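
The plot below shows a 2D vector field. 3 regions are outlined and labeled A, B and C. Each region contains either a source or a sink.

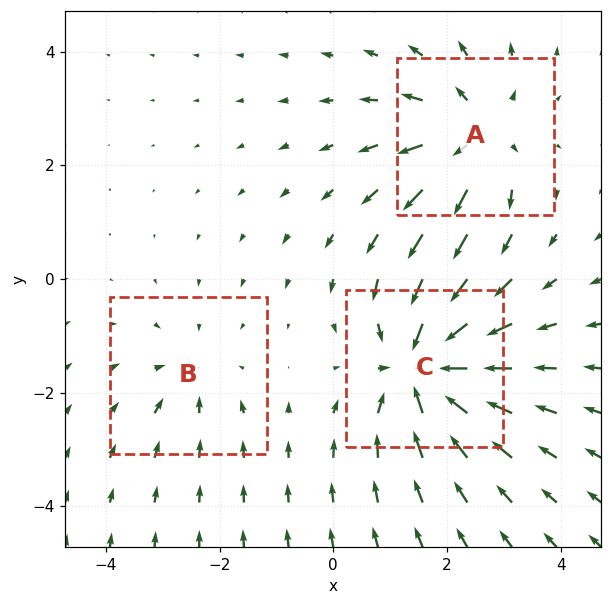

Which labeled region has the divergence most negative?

C

Divergence at each region's feature centre — A: about +4, B: about -2, C: about -5. Region C is most negative.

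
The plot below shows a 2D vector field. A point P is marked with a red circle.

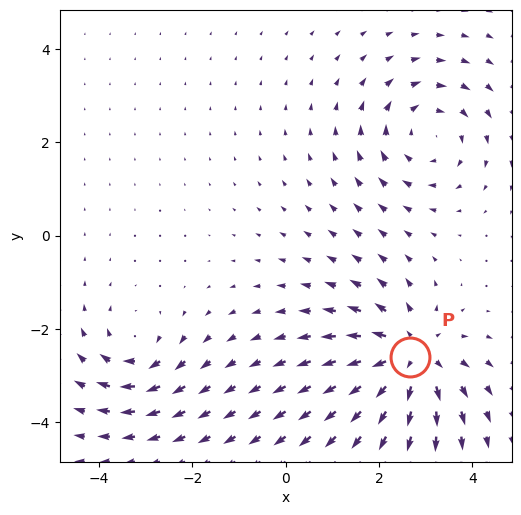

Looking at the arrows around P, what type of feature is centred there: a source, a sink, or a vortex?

At P (2.7, -2.6) the arrows spread outward. Divergence about +5, curl ≈0 — positive divergence with near-zero curl is a source.

source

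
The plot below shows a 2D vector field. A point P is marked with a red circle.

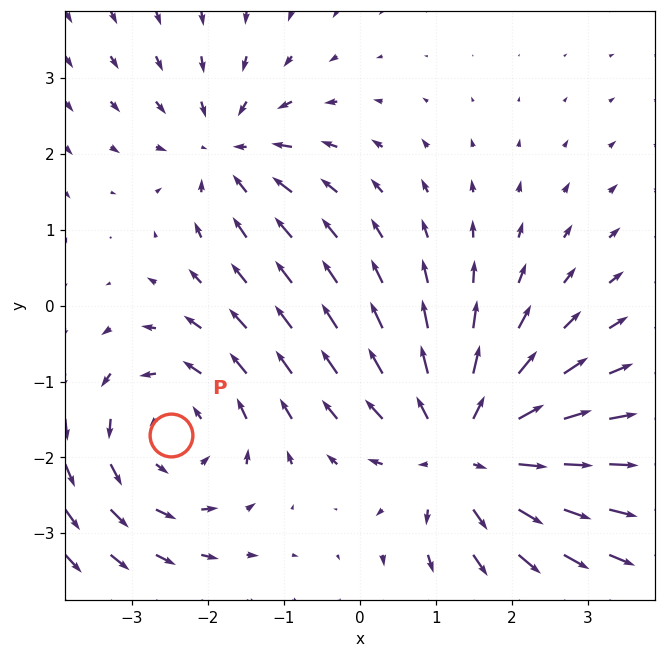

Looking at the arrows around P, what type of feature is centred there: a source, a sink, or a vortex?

At P (-2.5, -1.7) the arrows circulate counterclockwise. Divergence ≈0, curl about +3 — near-zero divergence with nonzero curl is a vortex.

vortex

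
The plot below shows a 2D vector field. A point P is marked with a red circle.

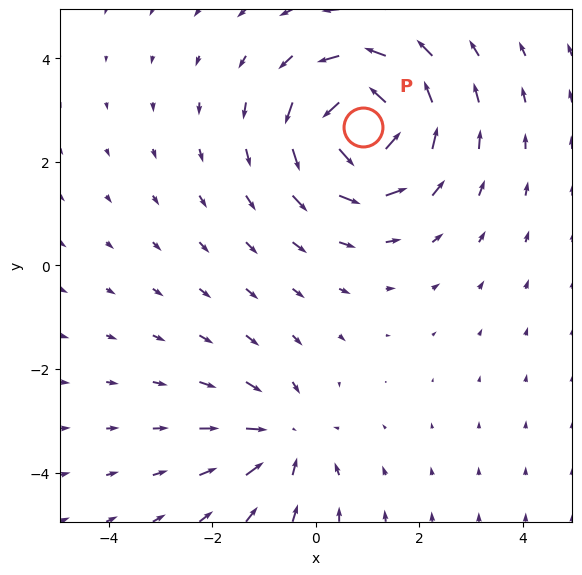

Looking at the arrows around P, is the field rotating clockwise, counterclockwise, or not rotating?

Near P at (0.9, 2.7) the arrows circulate counterclockwise. The curl (z-component) there is about +6; positive curl means counterclockwise rotation.

counterclockwise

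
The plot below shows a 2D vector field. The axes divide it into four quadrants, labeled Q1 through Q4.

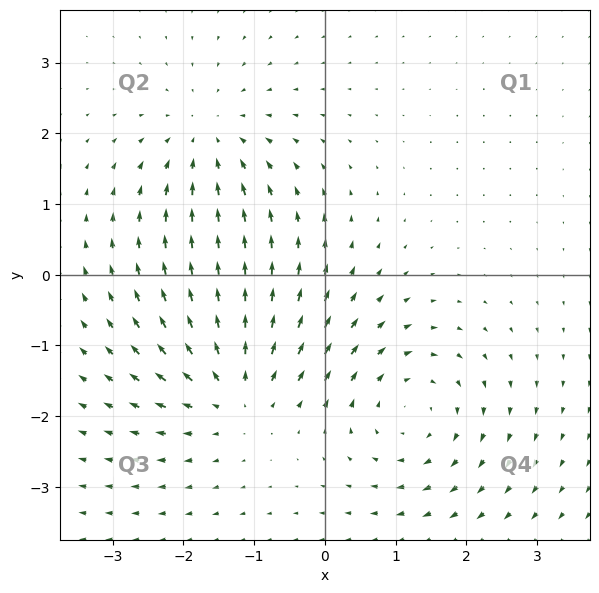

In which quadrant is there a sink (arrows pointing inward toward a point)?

The sink sits at approximately (-1.6, 1.9), which lies in quadrant Q2. The divergence there is about -4, negative as expected for a sink.

Q2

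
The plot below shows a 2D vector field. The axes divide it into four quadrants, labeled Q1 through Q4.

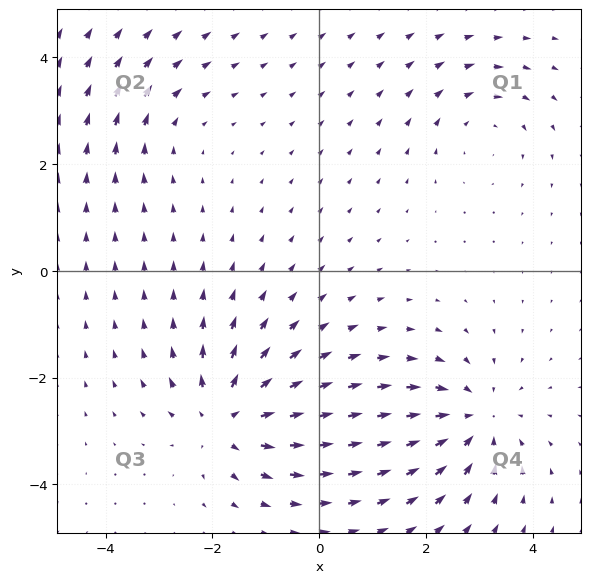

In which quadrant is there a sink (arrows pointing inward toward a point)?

Q4

The sink sits at approximately (2.9, -2.8), which lies in quadrant Q4. The divergence there is about -5, negative as expected for a sink.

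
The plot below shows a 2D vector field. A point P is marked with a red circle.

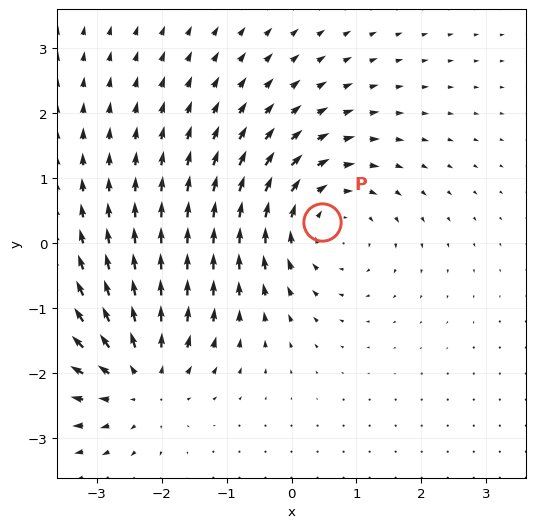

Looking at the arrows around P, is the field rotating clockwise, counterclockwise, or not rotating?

clockwise

Near P at (0.5, 0.3) the arrows circulate clockwise. The curl (z-component) there is about -3; negative curl means clockwise rotation.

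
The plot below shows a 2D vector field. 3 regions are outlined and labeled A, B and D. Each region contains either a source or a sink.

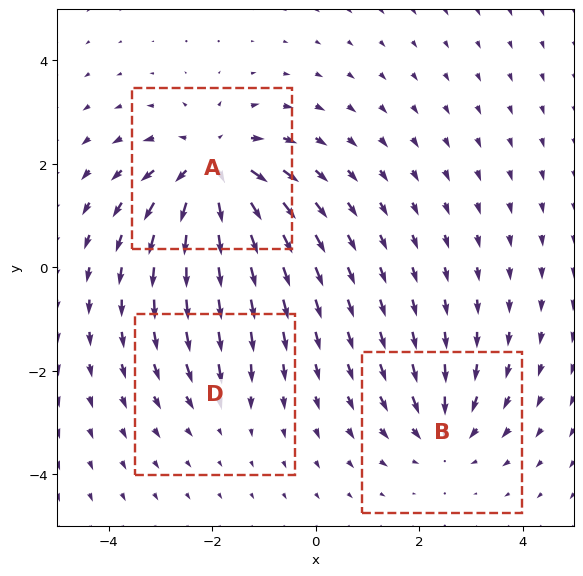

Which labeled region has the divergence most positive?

A

Divergence at each region's feature centre — A: about +6, B: about -3, D: about -2. Region A is most positive.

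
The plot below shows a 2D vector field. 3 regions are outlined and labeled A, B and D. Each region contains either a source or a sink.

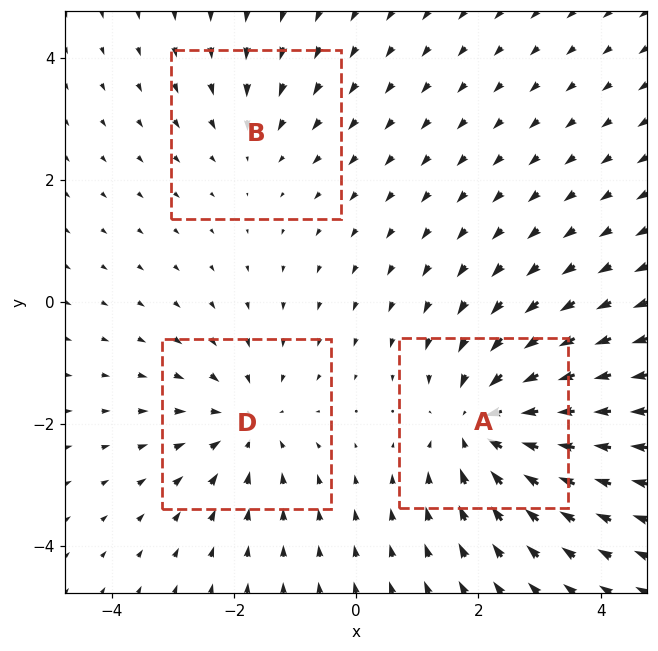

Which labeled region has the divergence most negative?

Divergence at each region's feature centre — A: about -4, B: about -2, D: about -3. Region A is most negative.

A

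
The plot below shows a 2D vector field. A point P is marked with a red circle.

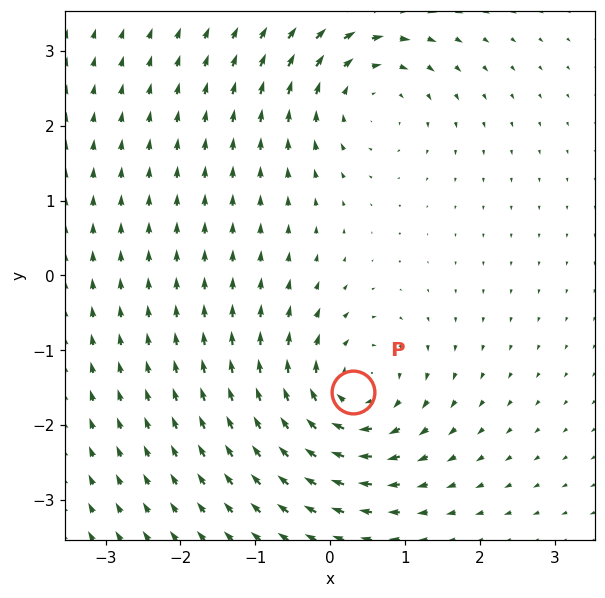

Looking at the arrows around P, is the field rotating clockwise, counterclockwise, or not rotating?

clockwise

Near P at (0.3, -1.6) the arrows circulate clockwise. The curl (z-component) there is about -6; negative curl means clockwise rotation.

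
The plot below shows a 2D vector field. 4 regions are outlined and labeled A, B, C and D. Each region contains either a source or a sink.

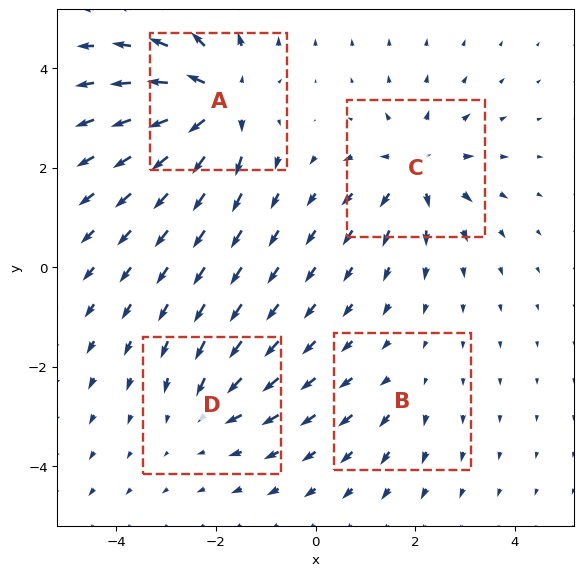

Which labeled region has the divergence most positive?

A

Divergence at each region's feature centre — A: about +8, B: about +2, C: about +6, D: about -4. Region A is most positive.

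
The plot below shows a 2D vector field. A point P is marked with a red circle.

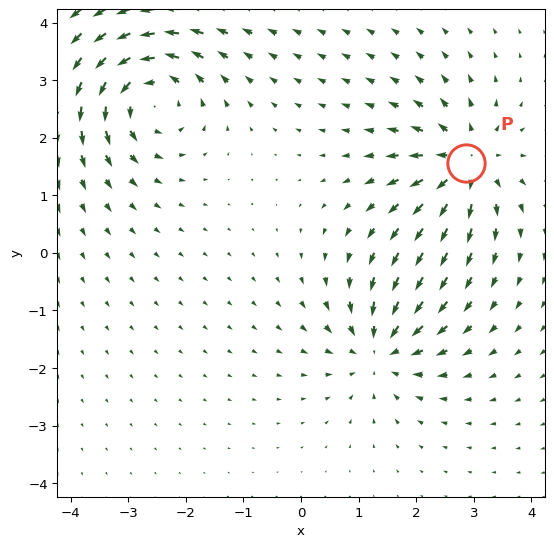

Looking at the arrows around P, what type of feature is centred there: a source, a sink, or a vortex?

source

At P (2.9, 1.6) the arrows spread outward. Divergence about +6, curl ≈0 — positive divergence with near-zero curl is a source.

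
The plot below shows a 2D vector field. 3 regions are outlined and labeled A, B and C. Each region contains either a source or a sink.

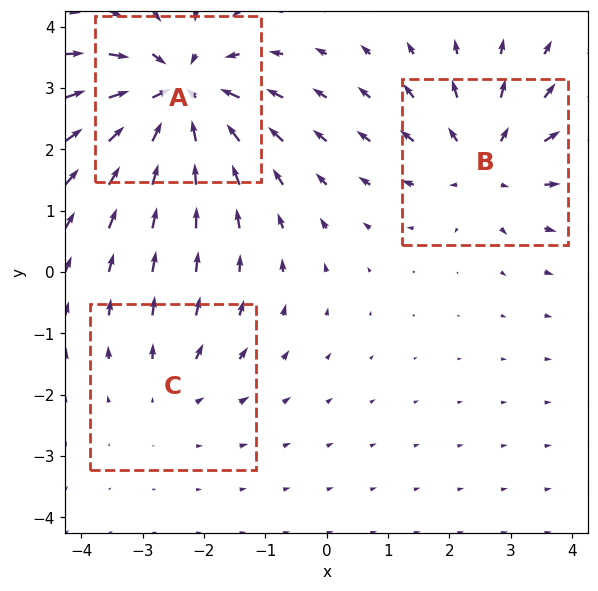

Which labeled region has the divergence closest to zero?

Divergence at each region's feature centre — A: about -5, B: about +3, C: about +2. Region C is closest to zero.

C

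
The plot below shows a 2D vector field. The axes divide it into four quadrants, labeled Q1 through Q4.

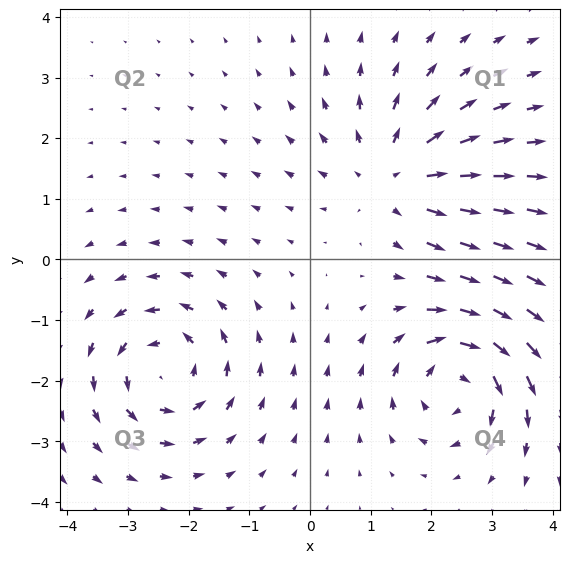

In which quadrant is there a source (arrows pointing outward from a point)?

The source sits at approximately (1.4, 1.4), which lies in quadrant Q1. The divergence there is about +4, positive as expected for a source.

Q1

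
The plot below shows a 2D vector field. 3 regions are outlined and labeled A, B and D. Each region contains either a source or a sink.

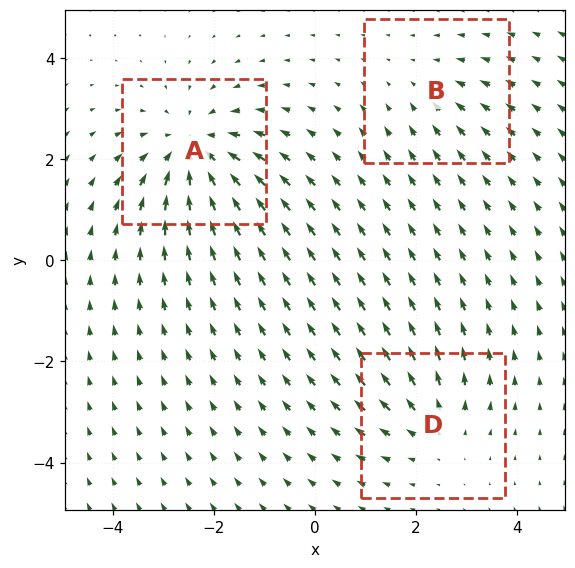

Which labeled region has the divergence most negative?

A

Divergence at each region's feature centre — A: about -5, B: about -2, D: about +3. Region A is most negative.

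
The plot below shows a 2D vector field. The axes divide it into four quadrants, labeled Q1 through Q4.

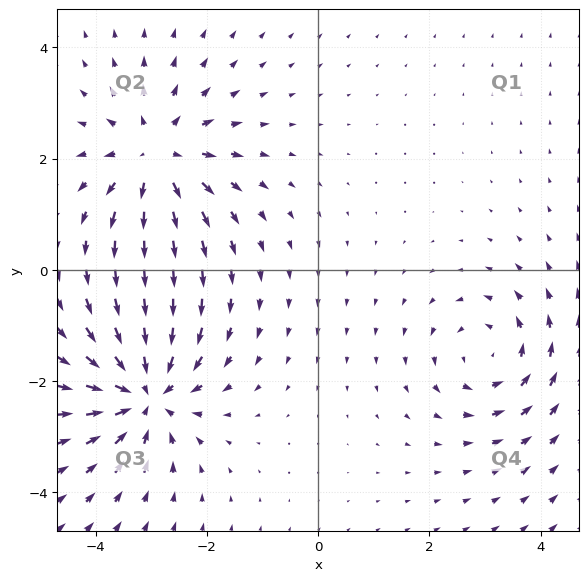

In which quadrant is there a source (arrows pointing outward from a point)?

The source sits at approximately (-2.9, 2.0), which lies in quadrant Q2. The divergence there is about +5, positive as expected for a source.

Q2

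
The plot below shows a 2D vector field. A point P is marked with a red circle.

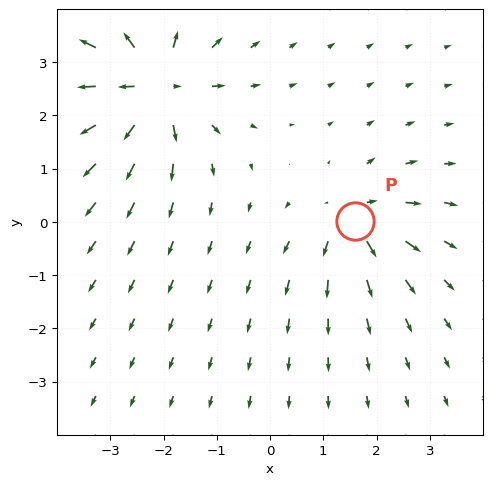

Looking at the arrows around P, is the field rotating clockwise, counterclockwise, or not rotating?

not rotating

Near P at (1.6, 0.0) the arrows show no circulation. The curl there is ≈0.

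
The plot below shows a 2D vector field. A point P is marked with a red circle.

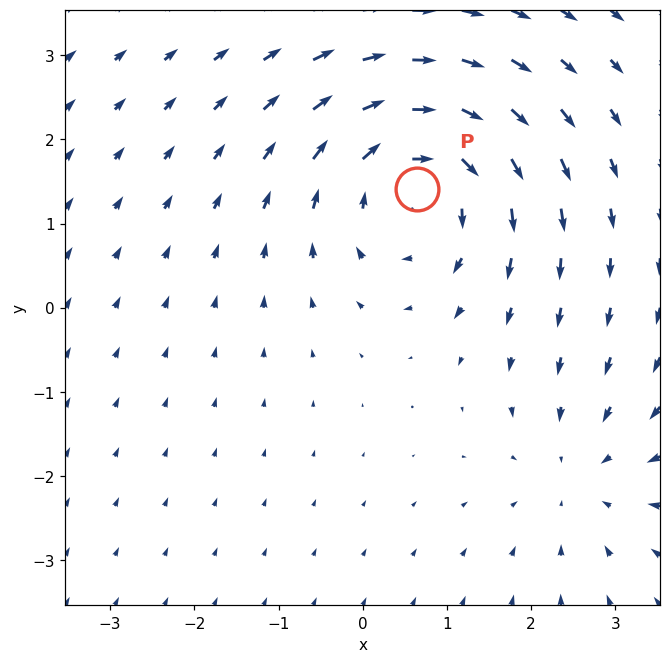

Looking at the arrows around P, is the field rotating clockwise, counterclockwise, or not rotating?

Near P at (0.6, 1.4) the arrows circulate clockwise. The curl (z-component) there is about -4; negative curl means clockwise rotation.

clockwise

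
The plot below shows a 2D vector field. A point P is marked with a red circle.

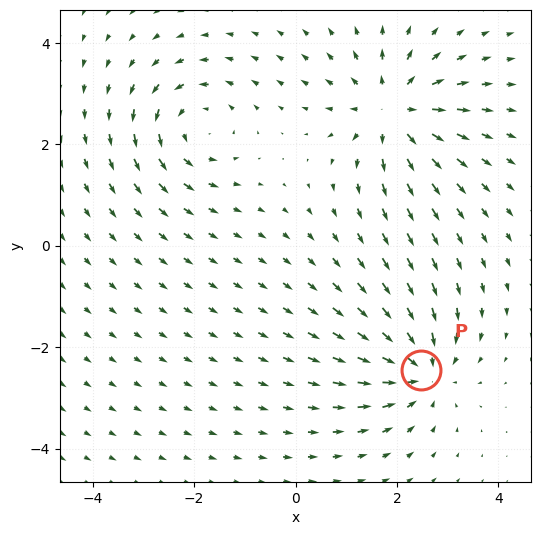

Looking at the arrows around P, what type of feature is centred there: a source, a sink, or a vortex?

At P (2.5, -2.5) the arrows converge inward. Divergence about -5, curl ≈0 — negative divergence with near-zero curl is a sink.

sink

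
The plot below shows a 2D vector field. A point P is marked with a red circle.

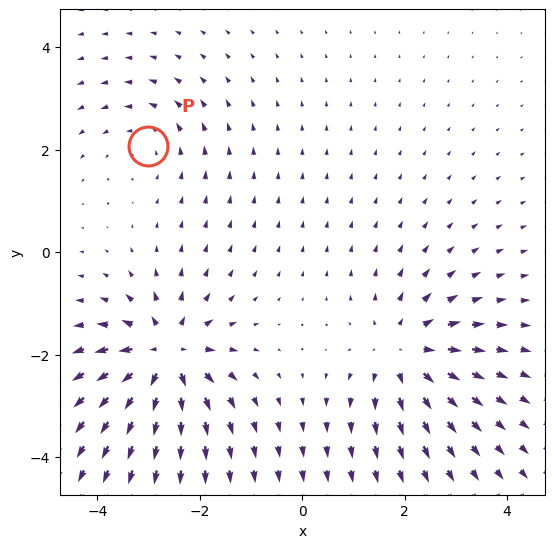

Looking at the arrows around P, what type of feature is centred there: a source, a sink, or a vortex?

At P (-3.0, 2.1) the arrows circulate counterclockwise. Divergence ≈0, curl about +2 — near-zero divergence with nonzero curl is a vortex.

vortex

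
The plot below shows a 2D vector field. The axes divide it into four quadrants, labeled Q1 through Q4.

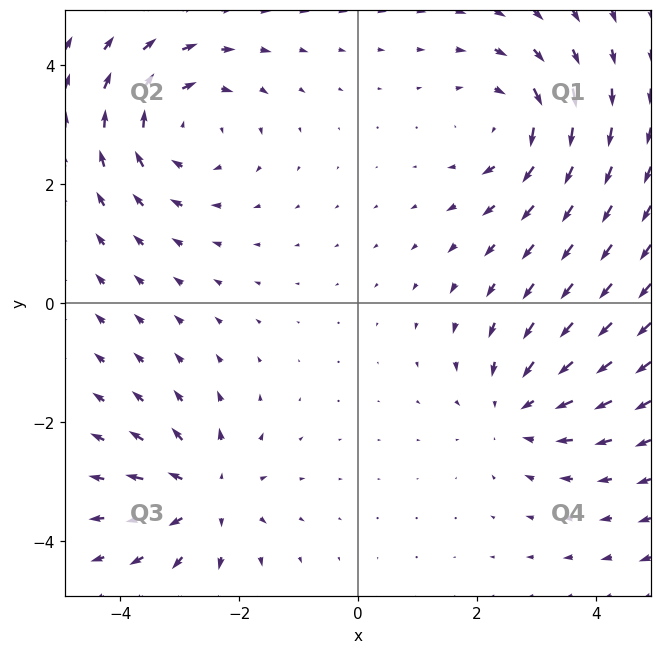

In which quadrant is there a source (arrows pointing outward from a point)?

Q3

The source sits at approximately (-2.6, -3.2), which lies in quadrant Q3. The divergence there is about +5, positive as expected for a source.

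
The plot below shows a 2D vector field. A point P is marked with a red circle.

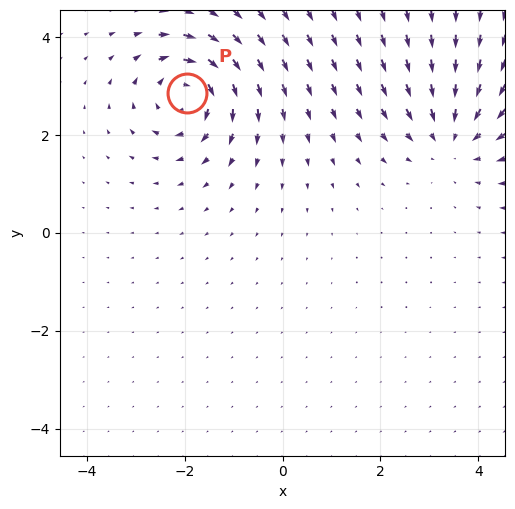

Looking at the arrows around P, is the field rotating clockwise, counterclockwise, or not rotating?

Near P at (-1.9, 2.8) the arrows circulate clockwise. The curl (z-component) there is about -6; negative curl means clockwise rotation.

clockwise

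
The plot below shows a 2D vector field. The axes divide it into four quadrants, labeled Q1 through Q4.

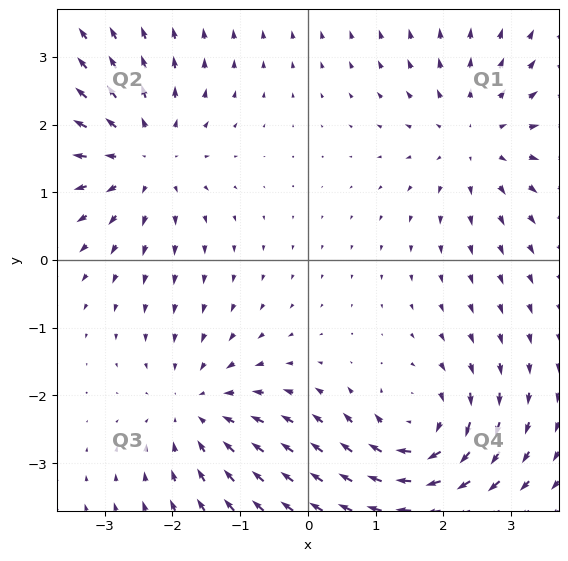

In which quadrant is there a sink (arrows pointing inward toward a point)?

Q3

The sink sits at approximately (-1.6, -2.2), which lies in quadrant Q3. The divergence there is about -2, negative as expected for a sink.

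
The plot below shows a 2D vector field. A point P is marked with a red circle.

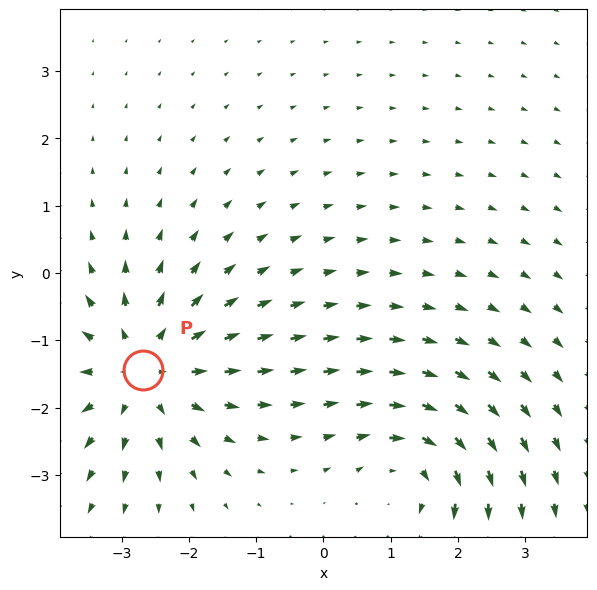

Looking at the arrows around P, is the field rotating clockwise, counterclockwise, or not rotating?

not rotating

Near P at (-2.7, -1.4) the arrows show no circulation. The curl there is ≈0.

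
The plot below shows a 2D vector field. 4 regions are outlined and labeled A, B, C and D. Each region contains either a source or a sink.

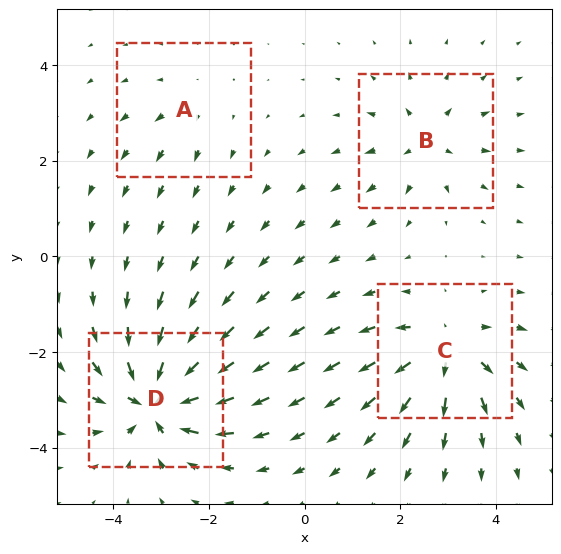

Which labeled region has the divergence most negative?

Divergence at each region's feature centre — A: about +2, B: about +4, C: about +6, D: about -9. Region D is most negative.

D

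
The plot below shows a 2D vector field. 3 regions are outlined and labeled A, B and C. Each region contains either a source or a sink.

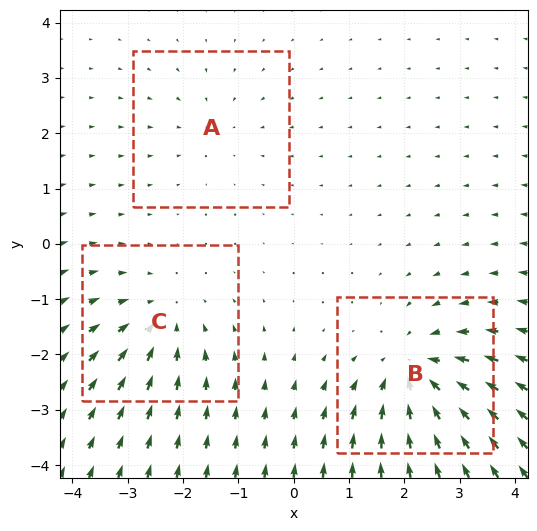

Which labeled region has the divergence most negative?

Divergence at each region's feature centre — A: about -2, B: about -5, C: about -3. Region B is most negative.

B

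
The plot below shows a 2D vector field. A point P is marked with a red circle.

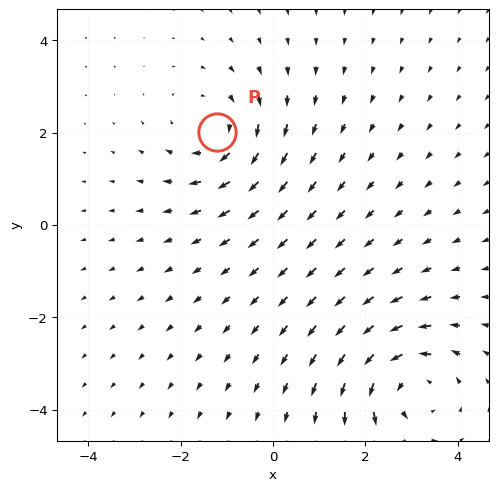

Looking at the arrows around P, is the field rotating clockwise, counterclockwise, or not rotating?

clockwise

Near P at (-1.2, 2.0) the arrows circulate clockwise. The curl (z-component) there is about -3; negative curl means clockwise rotation.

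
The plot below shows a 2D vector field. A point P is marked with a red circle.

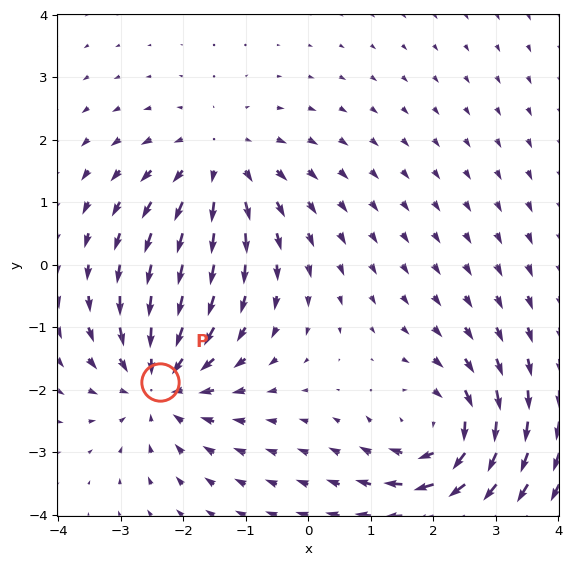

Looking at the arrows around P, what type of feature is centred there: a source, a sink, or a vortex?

sink

At P (-2.4, -1.9) the arrows converge inward. Divergence about -5, curl ≈0 — negative divergence with near-zero curl is a sink.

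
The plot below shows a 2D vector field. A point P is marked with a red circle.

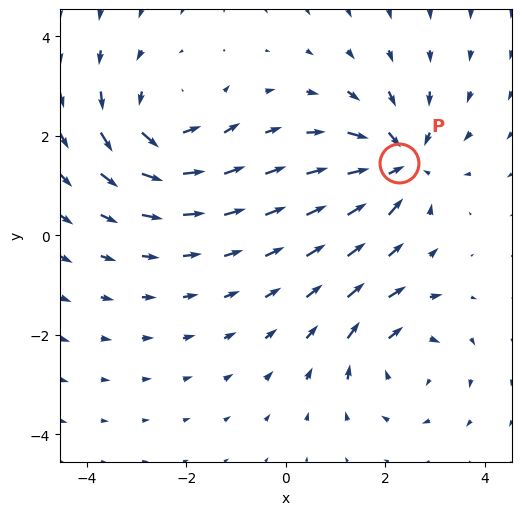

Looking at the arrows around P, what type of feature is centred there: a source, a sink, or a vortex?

At P (2.3, 1.5) the arrows converge inward. Divergence about -5, curl ≈0 — negative divergence with near-zero curl is a sink.

sink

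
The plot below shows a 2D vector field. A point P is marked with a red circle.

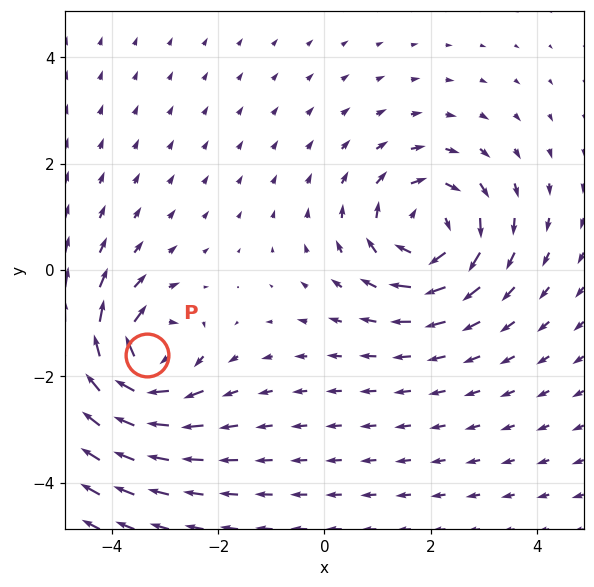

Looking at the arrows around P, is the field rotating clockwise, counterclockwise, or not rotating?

Near P at (-3.3, -1.6) the arrows circulate clockwise. The curl (z-component) there is about -6; negative curl means clockwise rotation.

clockwise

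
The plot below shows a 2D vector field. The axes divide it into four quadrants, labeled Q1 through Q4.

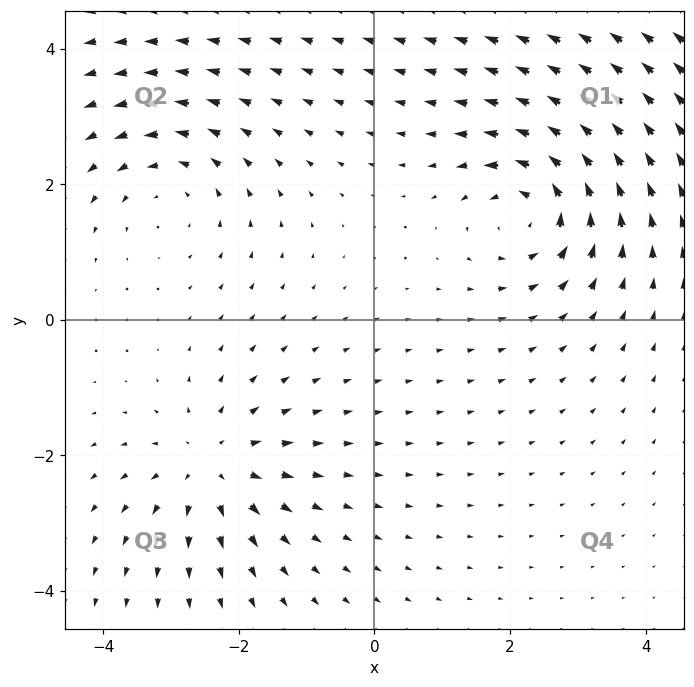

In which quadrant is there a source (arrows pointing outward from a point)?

Q3

The source sits at approximately (-2.4, -2.1), which lies in quadrant Q3. The divergence there is about +4, positive as expected for a source.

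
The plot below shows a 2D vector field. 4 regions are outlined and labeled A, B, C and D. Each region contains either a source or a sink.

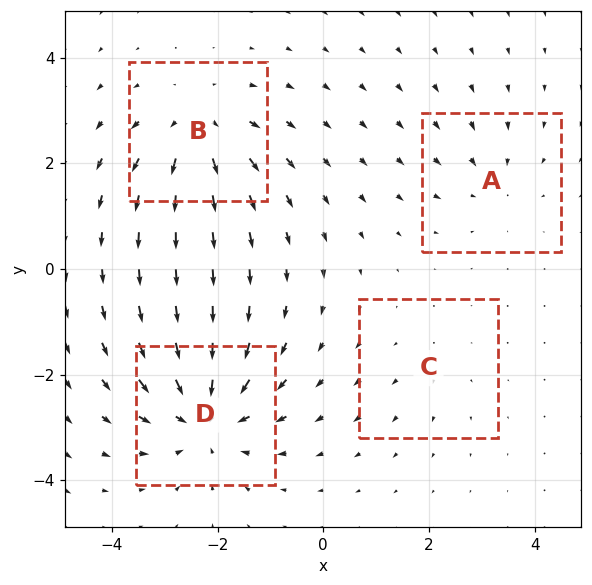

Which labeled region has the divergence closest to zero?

Divergence at each region's feature centre — A: about -3, B: about +5, C: about +2, D: about -7. Region C is closest to zero.

C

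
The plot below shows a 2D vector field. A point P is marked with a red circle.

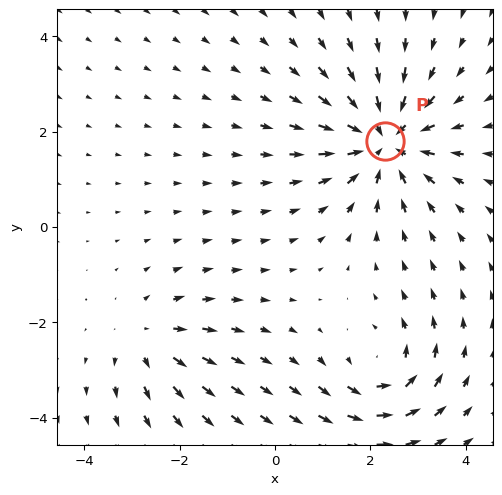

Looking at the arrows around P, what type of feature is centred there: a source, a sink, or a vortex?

sink

At P (2.3, 1.8) the arrows converge inward. Divergence about -4, curl ≈0 — negative divergence with near-zero curl is a sink.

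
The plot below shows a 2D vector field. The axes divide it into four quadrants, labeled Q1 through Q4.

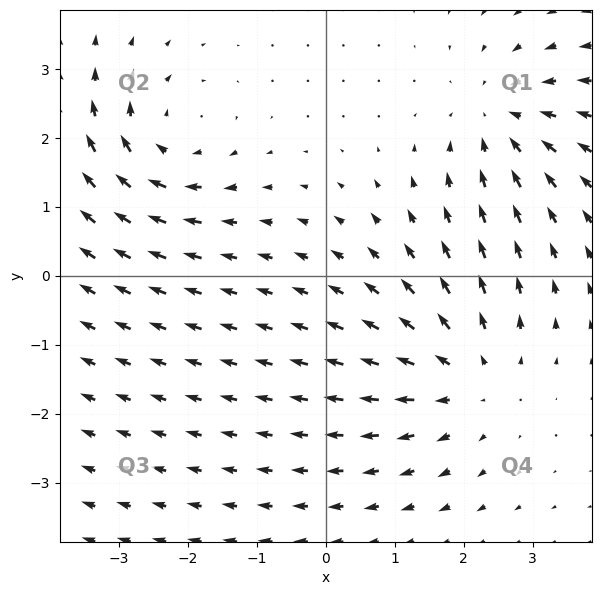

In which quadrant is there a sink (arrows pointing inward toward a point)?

The sink sits at approximately (2.5, 2.3), which lies in quadrant Q1. The divergence there is about -3, negative as expected for a sink.

Q1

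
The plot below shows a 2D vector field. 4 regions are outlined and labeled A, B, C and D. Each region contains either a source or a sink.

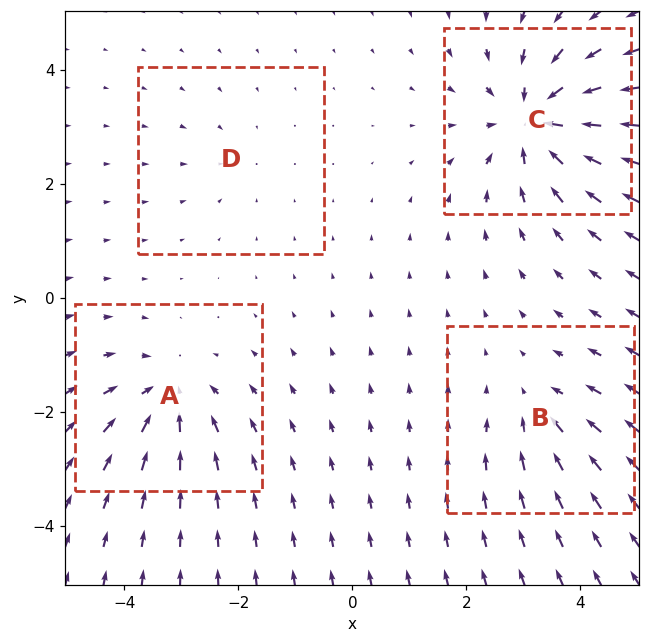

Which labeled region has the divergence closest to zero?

Divergence at each region's feature centre — A: about -5, B: about -4, C: about -8, D: about -2. Region D is closest to zero.

D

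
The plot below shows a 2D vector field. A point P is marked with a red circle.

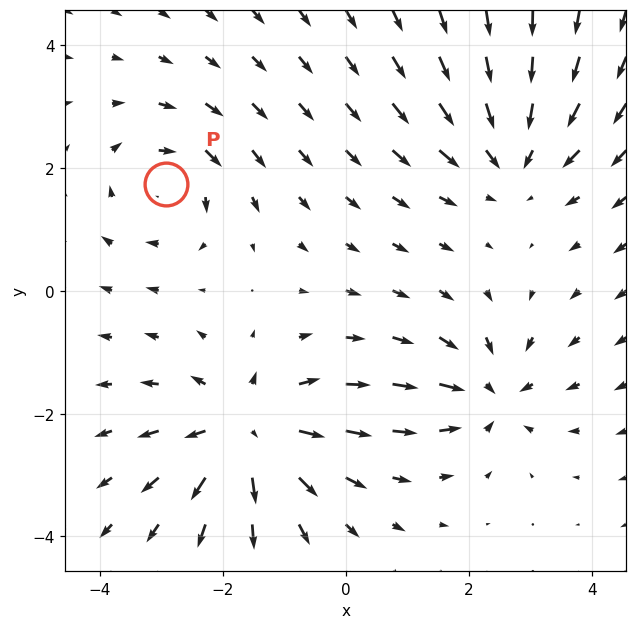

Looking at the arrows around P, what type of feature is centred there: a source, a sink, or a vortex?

vortex

At P (-2.9, 1.7) the arrows circulate clockwise. Divergence ≈0, curl about -4 — near-zero divergence with nonzero curl is a vortex.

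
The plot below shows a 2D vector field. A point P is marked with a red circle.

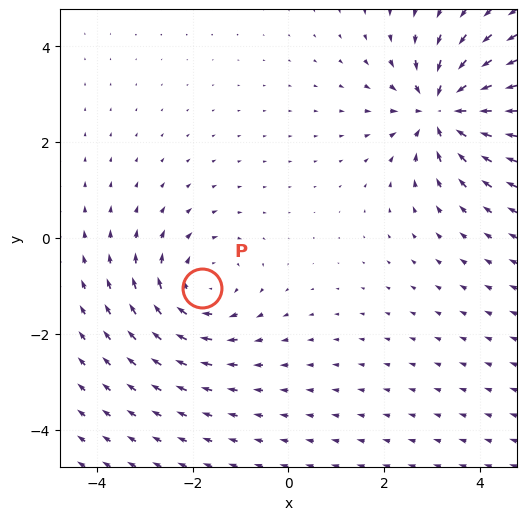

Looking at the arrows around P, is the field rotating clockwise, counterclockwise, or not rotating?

Near P at (-1.8, -1.0) the arrows circulate clockwise. The curl (z-component) there is about -3; negative curl means clockwise rotation.

clockwise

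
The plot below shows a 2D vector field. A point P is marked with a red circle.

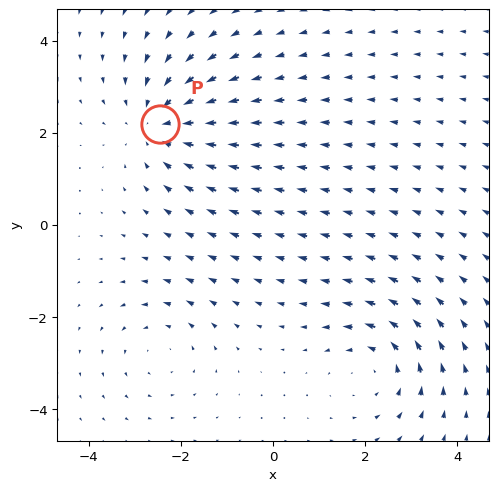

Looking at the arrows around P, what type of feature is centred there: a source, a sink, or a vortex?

sink

At P (-2.5, 2.2) the arrows converge inward. Divergence about -4, curl ≈0 — negative divergence with near-zero curl is a sink.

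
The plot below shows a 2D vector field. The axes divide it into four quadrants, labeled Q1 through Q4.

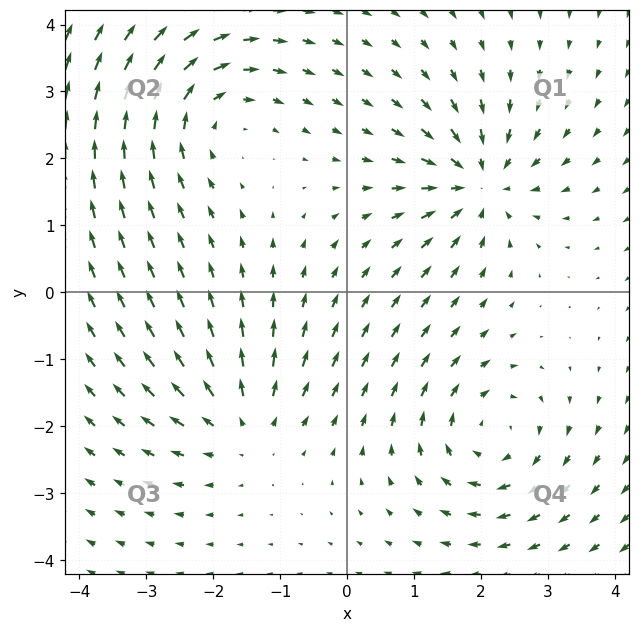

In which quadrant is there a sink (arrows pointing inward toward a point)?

Q1

The sink sits at approximately (2.0, 1.6), which lies in quadrant Q1. The divergence there is about -6, negative as expected for a sink.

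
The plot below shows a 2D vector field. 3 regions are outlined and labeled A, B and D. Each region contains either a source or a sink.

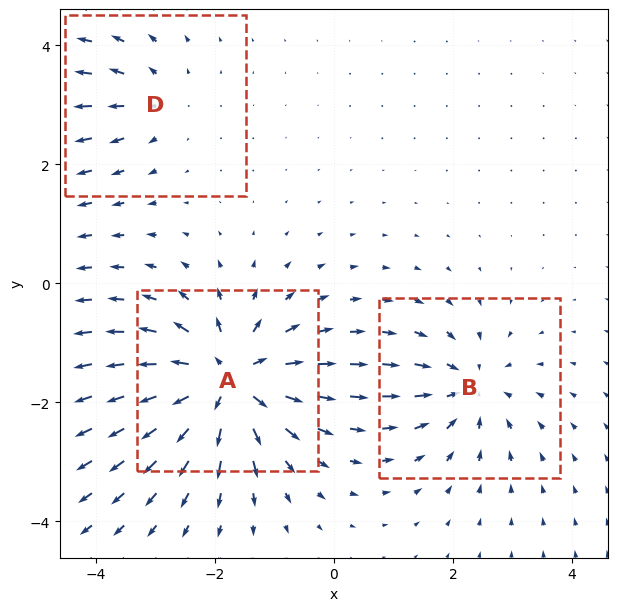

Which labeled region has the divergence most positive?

Divergence at each region's feature centre — A: about +6, B: about -4, D: about +2. Region A is most positive.

A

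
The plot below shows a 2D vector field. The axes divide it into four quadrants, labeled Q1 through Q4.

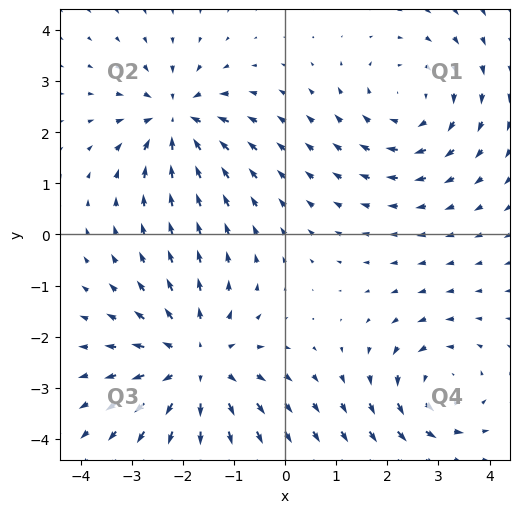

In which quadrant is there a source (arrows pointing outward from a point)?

Q3

The source sits at approximately (-1.7, -2.5), which lies in quadrant Q3. The divergence there is about +4, positive as expected for a source.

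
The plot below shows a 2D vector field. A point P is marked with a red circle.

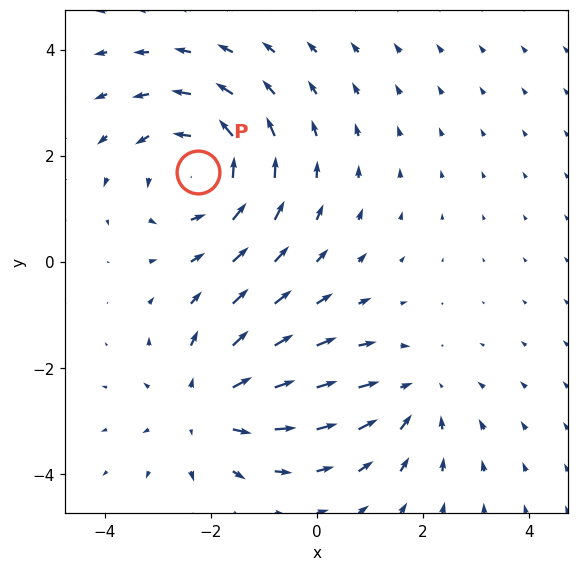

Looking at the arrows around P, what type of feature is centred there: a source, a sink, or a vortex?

vortex

At P (-2.2, 1.7) the arrows circulate counterclockwise. Divergence ≈0, curl about +4 — near-zero divergence with nonzero curl is a vortex.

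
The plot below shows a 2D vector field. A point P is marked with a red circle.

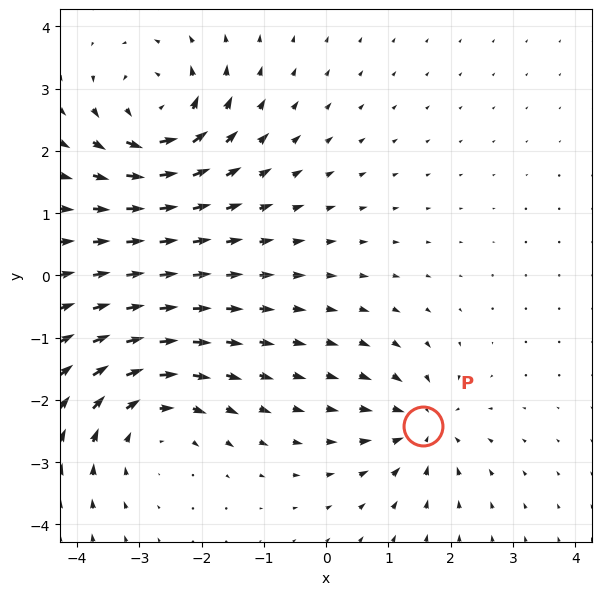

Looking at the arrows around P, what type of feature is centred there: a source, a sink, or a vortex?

sink

At P (1.6, -2.4) the arrows converge inward. Divergence about -4, curl ≈0 — negative divergence with near-zero curl is a sink.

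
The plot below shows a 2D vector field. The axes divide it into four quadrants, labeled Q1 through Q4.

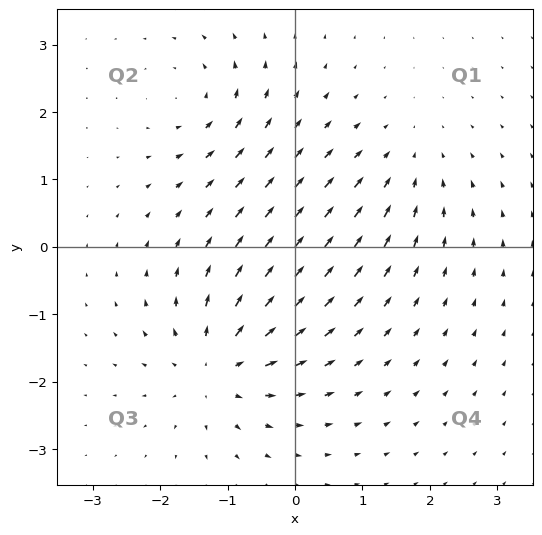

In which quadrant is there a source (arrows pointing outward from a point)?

The source sits at approximately (-1.1, -1.8), which lies in quadrant Q3. The divergence there is about +5, positive as expected for a source.

Q3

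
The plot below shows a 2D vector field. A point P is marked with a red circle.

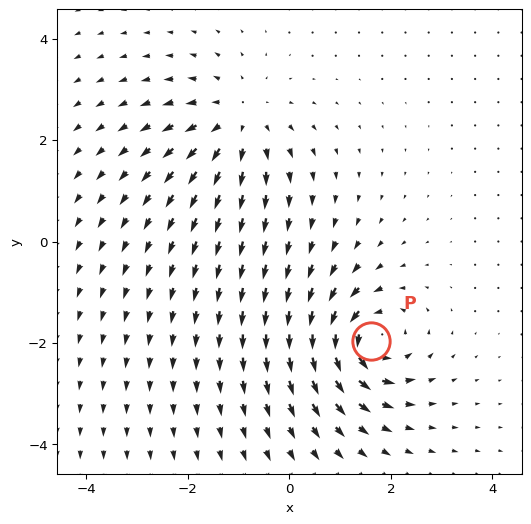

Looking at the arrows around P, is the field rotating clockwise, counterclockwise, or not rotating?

Near P at (1.6, -2.0) the arrows circulate counterclockwise. The curl (z-component) there is about +6; positive curl means counterclockwise rotation.

counterclockwise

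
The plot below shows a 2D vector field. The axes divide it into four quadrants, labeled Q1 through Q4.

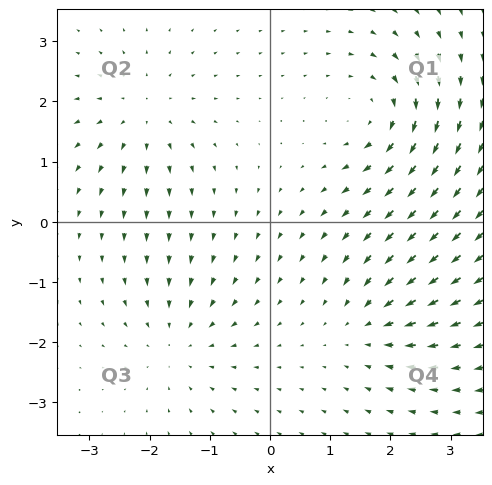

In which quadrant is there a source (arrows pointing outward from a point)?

The source sits at approximately (-2.1, 1.8), which lies in quadrant Q2. The divergence there is about +4, positive as expected for a source.

Q2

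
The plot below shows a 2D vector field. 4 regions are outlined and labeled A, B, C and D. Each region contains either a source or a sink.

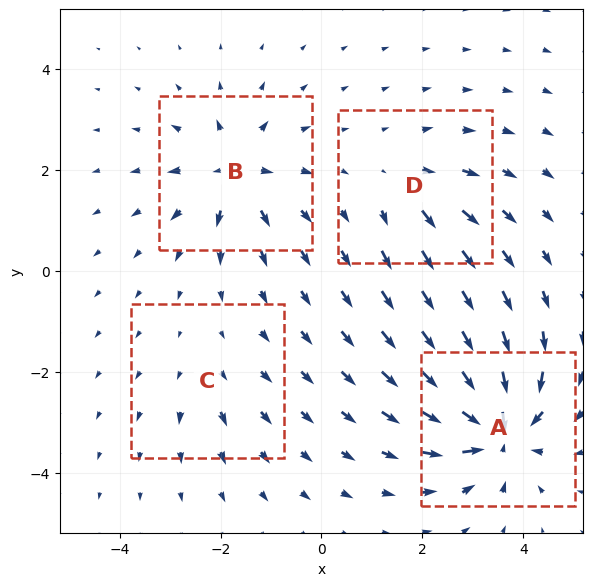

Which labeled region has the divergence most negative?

A

Divergence at each region's feature centre — A: about -8, B: about +6, C: about +2, D: about +4. Region A is most negative.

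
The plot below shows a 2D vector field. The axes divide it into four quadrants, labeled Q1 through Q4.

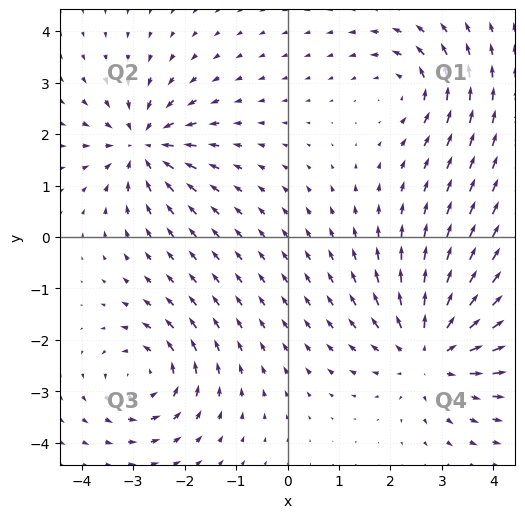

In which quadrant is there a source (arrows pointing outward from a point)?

The source sits at approximately (2.8, -2.2), which lies in quadrant Q4. The divergence there is about +4, positive as expected for a source.

Q4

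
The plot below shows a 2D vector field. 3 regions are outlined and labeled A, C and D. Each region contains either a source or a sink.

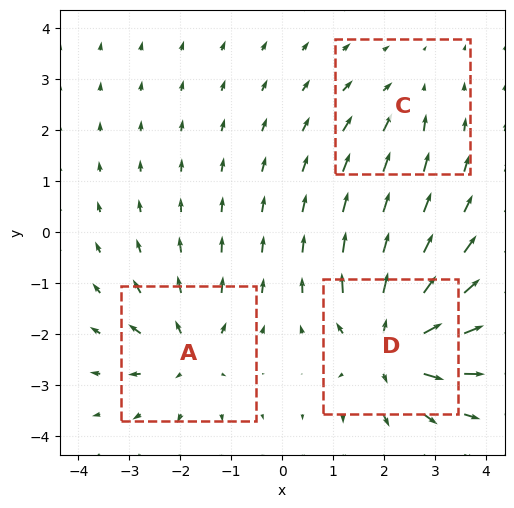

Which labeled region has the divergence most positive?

D

Divergence at each region's feature centre — A: about +3, C: about -2, D: about +5. Region D is most positive.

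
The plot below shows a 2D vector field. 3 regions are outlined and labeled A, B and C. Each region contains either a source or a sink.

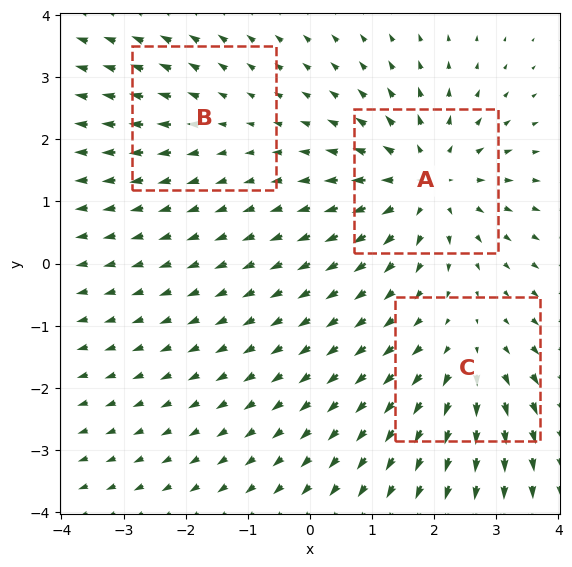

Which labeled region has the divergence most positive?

A

Divergence at each region's feature centre — A: about +5, B: about +2, C: about +3. Region A is most positive.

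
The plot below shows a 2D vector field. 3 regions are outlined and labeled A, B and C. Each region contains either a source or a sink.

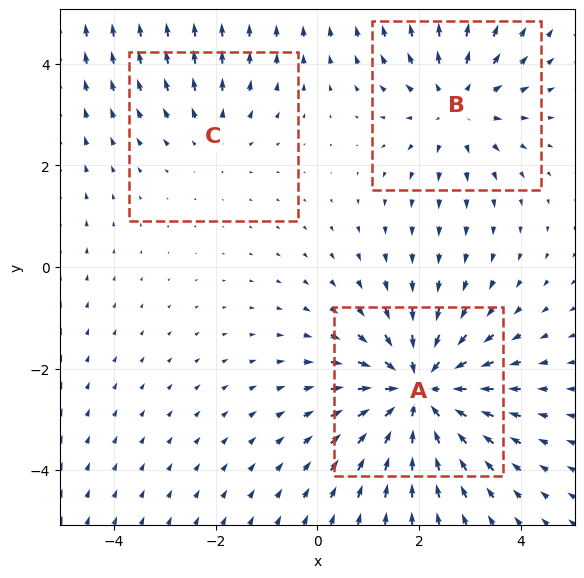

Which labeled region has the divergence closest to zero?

C

Divergence at each region's feature centre — A: about -4, B: about +3, C: about +2. Region C is closest to zero.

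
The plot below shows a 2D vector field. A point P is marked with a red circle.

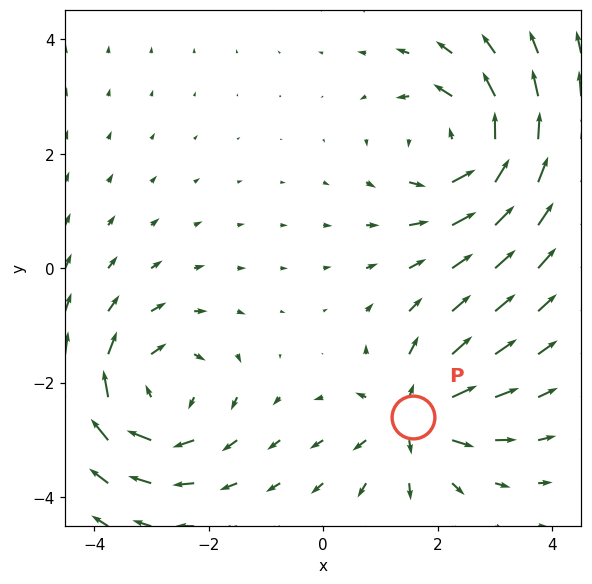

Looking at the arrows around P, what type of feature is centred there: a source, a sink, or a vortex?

At P (1.6, -2.6) the arrows spread outward. Divergence about +4, curl ≈0 — positive divergence with near-zero curl is a source.

source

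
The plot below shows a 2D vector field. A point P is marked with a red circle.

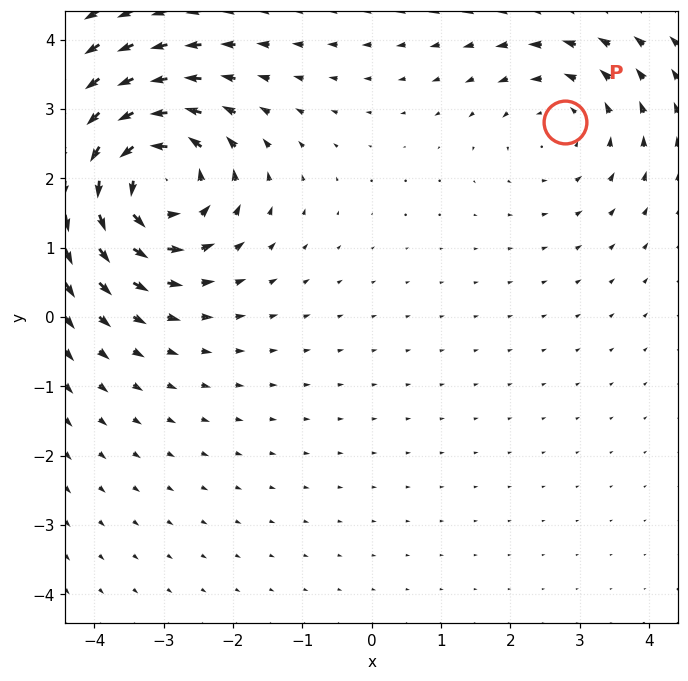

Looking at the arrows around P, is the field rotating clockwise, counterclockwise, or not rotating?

counterclockwise

Near P at (2.8, 2.8) the arrows circulate counterclockwise. The curl (z-component) there is about +2; positive curl means counterclockwise rotation.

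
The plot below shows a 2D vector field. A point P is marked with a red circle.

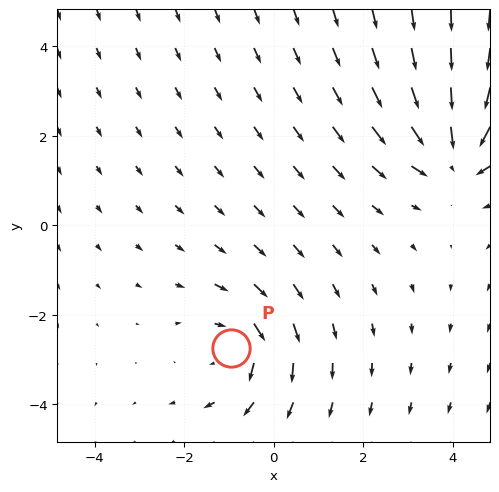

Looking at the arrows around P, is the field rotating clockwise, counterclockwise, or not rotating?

clockwise

Near P at (-1.0, -2.8) the arrows circulate clockwise. The curl (z-component) there is about -3; negative curl means clockwise rotation.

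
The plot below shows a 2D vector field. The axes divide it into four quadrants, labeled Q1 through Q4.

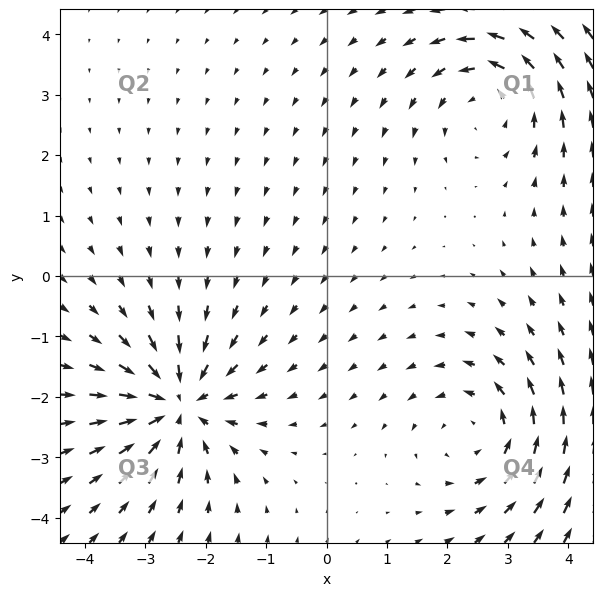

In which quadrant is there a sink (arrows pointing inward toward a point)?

The sink sits at approximately (-2.5, -2.1), which lies in quadrant Q3. The divergence there is about -5, negative as expected for a sink.

Q3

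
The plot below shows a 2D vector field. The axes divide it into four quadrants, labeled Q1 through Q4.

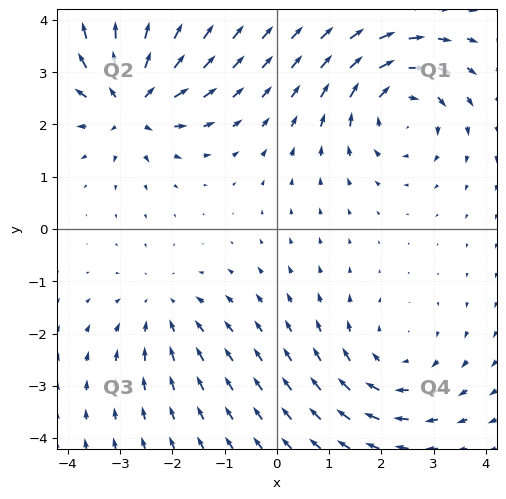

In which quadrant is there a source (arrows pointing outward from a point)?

Q2

The source sits at approximately (-2.8, 2.4), which lies in quadrant Q2. The divergence there is about +7, positive as expected for a source.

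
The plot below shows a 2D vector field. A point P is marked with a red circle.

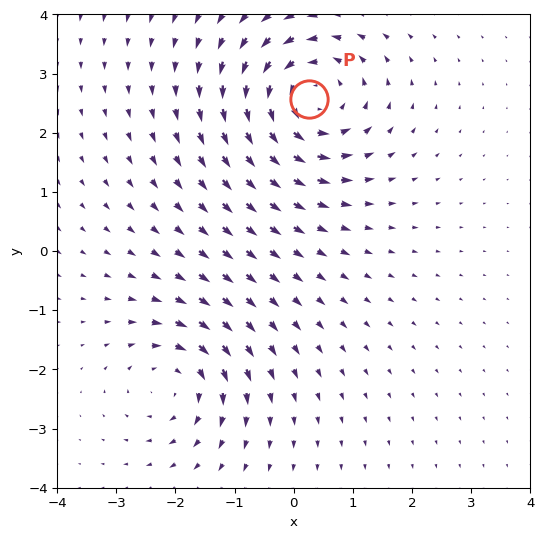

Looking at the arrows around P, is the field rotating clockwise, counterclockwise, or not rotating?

Near P at (0.3, 2.6) the arrows circulate counterclockwise. The curl (z-component) there is about +5; positive curl means counterclockwise rotation.

counterclockwise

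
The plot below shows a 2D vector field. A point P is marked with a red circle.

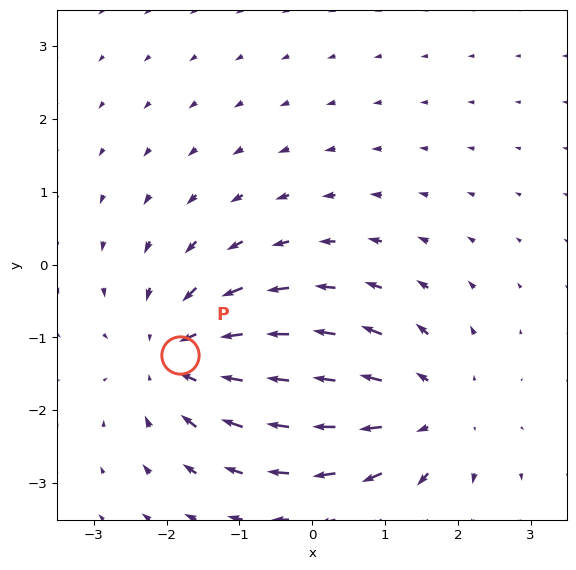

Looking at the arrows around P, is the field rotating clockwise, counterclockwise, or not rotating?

Near P at (-1.8, -1.2) the arrows show no circulation. The curl there is ≈0.

not rotating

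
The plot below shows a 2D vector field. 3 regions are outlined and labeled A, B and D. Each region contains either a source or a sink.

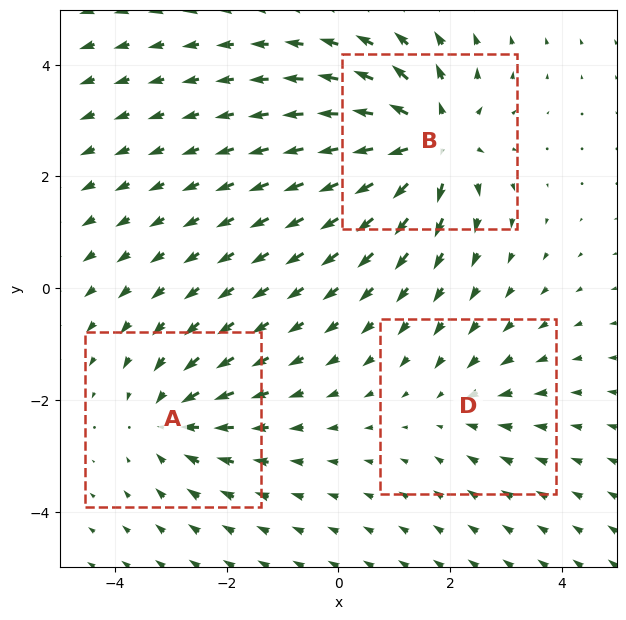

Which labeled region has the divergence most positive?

Divergence at each region's feature centre — A: about -3, B: about +5, D: about -2. Region B is most positive.

B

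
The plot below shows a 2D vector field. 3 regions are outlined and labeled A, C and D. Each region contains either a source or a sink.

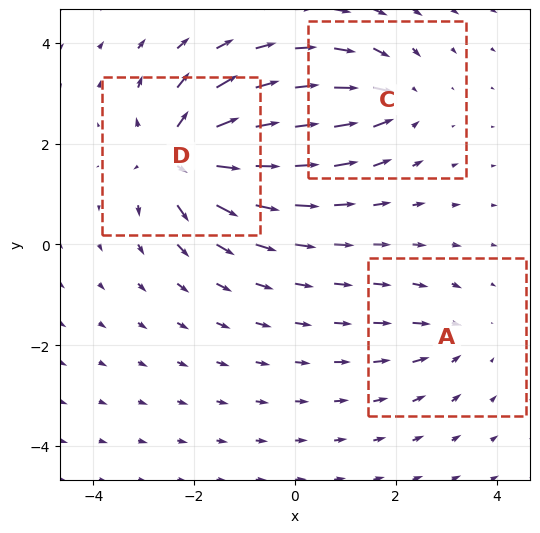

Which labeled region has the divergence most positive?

Divergence at each region's feature centre — A: about -2, C: about -3, D: about +6. Region D is most positive.

D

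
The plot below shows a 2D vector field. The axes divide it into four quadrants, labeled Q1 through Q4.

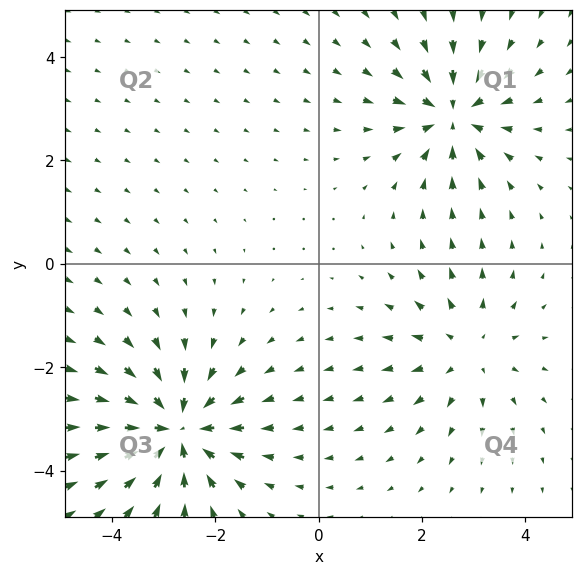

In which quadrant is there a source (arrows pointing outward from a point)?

Q4

The source sits at approximately (2.9, -1.7), which lies in quadrant Q4. The divergence there is about +3, positive as expected for a source.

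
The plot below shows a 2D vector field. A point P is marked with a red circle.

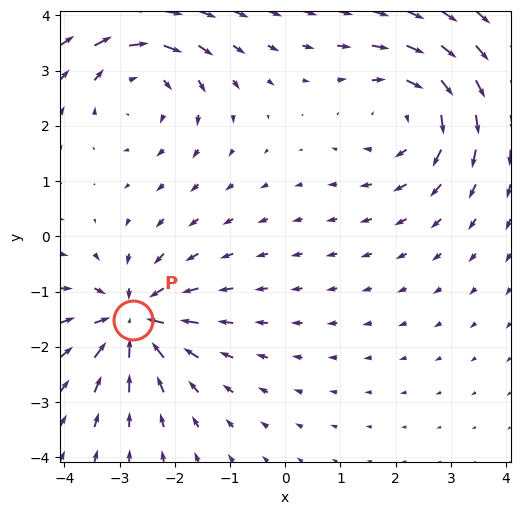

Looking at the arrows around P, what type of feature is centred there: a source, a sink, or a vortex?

At P (-2.8, -1.5) the arrows converge inward. Divergence about -6, curl ≈0 — negative divergence with near-zero curl is a sink.

sink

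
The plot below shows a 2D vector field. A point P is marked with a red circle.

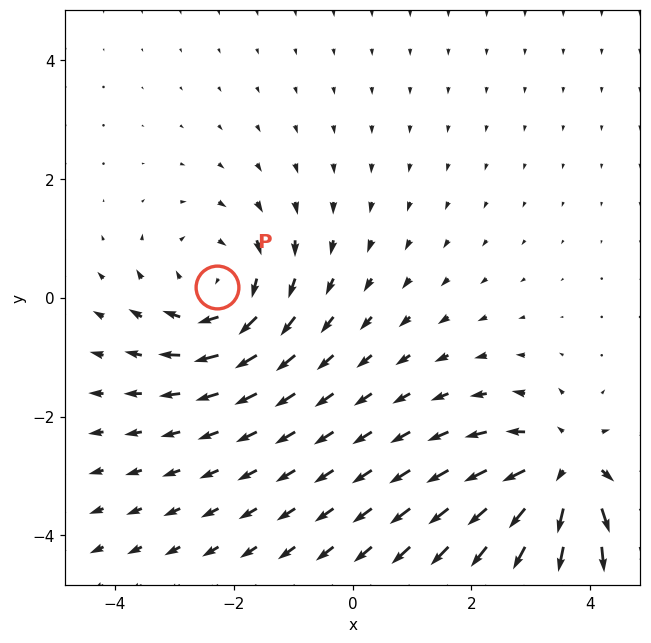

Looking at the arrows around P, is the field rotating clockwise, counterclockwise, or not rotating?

clockwise

Near P at (-2.3, 0.2) the arrows circulate clockwise. The curl (z-component) there is about -4; negative curl means clockwise rotation.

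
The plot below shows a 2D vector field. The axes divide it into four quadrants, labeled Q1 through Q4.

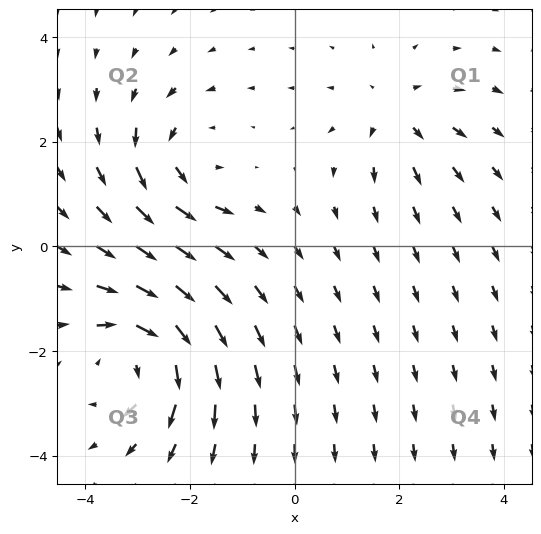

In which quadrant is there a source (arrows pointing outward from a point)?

Q1

The source sits at approximately (1.9, 2.5), which lies in quadrant Q1. The divergence there is about +3, positive as expected for a source.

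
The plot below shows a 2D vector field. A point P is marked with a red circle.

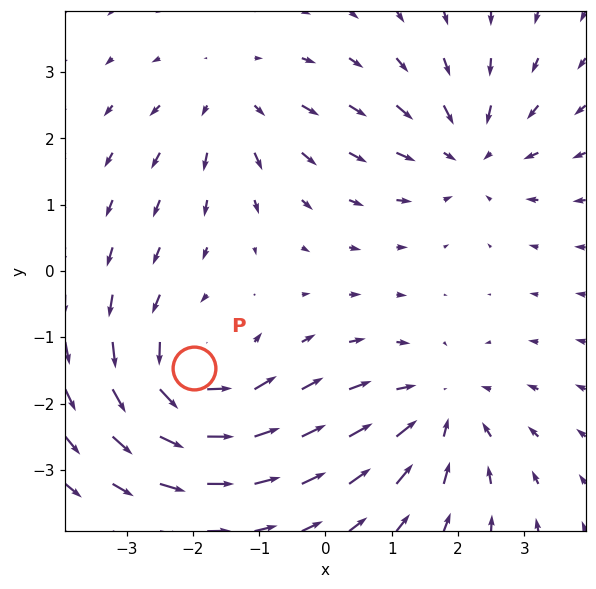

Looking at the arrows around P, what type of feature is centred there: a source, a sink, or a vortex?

vortex

At P (-2.0, -1.5) the arrows circulate counterclockwise. Divergence ≈0, curl about +5 — near-zero divergence with nonzero curl is a vortex.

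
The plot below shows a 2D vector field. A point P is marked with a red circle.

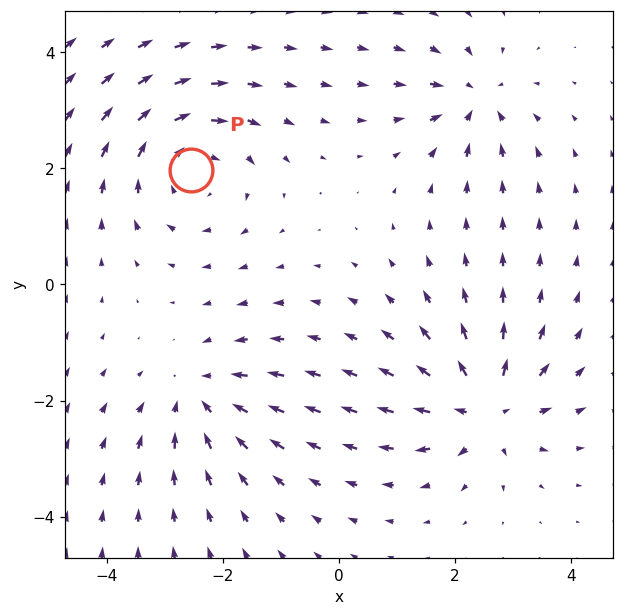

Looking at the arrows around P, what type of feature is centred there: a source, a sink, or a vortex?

vortex

At P (-2.5, 2.0) the arrows circulate clockwise. Divergence ≈0, curl about -4 — near-zero divergence with nonzero curl is a vortex.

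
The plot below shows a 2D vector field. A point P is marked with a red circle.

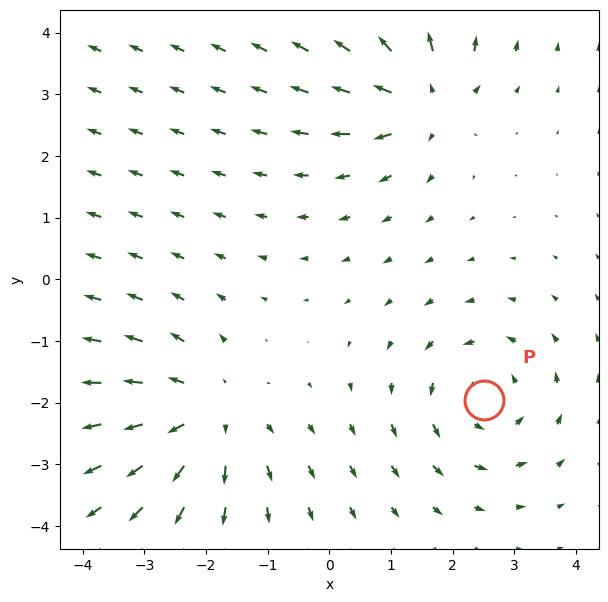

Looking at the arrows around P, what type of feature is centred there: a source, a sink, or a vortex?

vortex

At P (2.5, -2.0) the arrows circulate counterclockwise. Divergence ≈0, curl about +4 — near-zero divergence with nonzero curl is a vortex.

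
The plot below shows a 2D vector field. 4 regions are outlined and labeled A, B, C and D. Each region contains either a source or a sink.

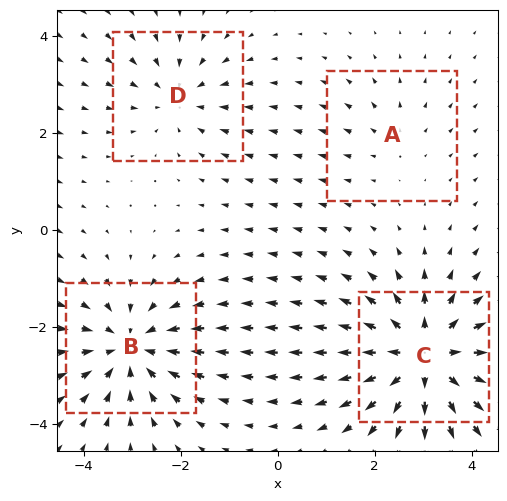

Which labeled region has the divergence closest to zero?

A

Divergence at each region's feature centre — A: about +2, B: about -5, C: about +6, D: about -3. Region A is closest to zero.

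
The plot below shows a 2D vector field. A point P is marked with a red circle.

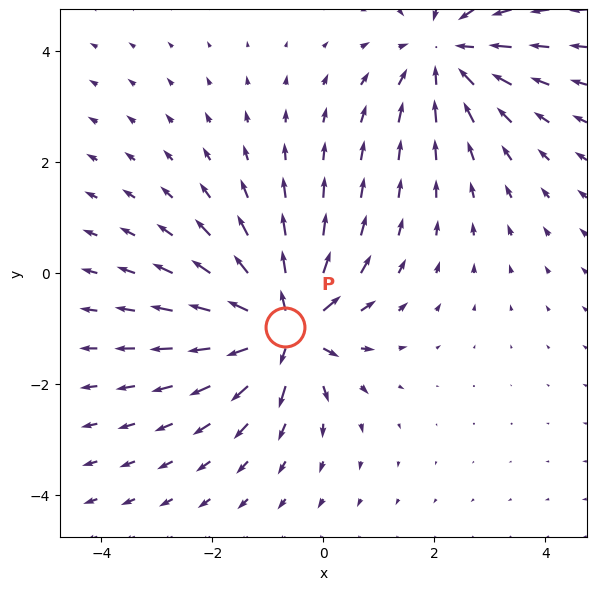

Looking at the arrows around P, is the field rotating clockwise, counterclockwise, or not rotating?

not rotating

Near P at (-0.7, -1.0) the arrows show no circulation. The curl there is ≈0.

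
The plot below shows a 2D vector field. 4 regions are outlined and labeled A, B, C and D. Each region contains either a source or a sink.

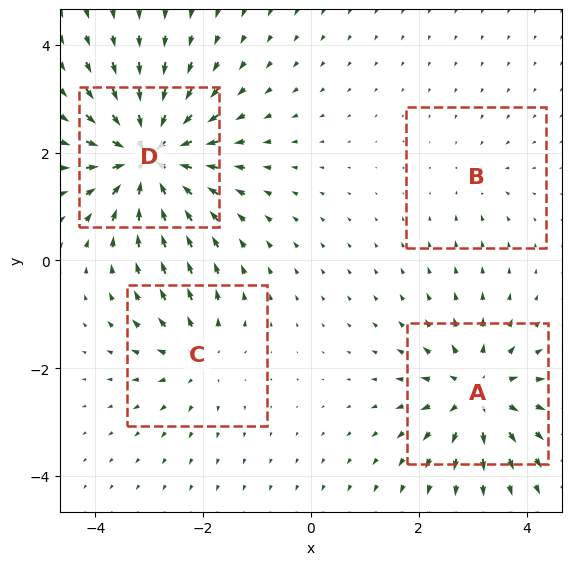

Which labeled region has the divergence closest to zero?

Divergence at each region's feature centre — A: about +6, B: about -2, C: about +4, D: about -9. Region B is closest to zero.

B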